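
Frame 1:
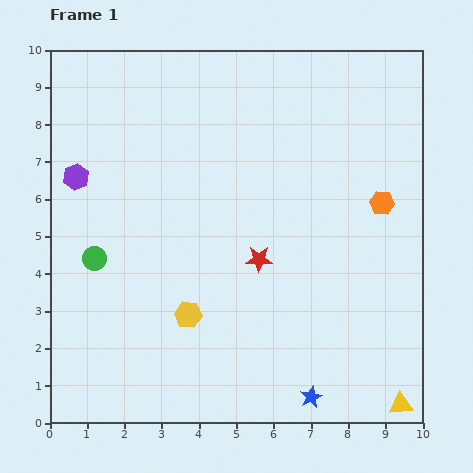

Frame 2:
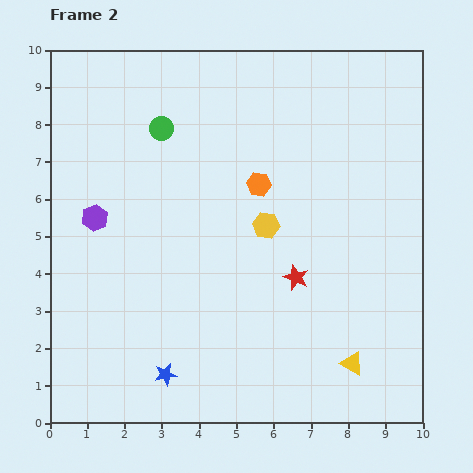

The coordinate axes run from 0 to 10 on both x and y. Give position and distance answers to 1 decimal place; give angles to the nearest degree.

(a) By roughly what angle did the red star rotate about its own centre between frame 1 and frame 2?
21° clockwise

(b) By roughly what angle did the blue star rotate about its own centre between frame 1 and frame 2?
16° clockwise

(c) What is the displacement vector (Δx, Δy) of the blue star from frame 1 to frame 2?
(-3.9, 0.6)

The blue star was at (7.0, 0.7) in frame 1 and (3.1, 1.3) in frame 2.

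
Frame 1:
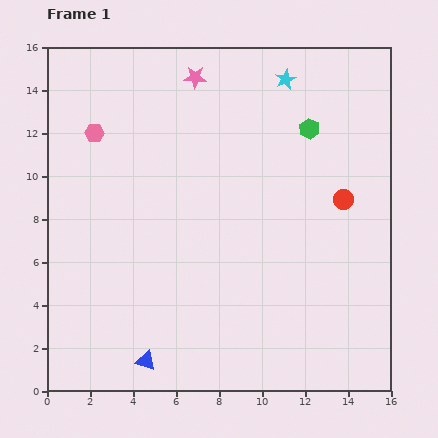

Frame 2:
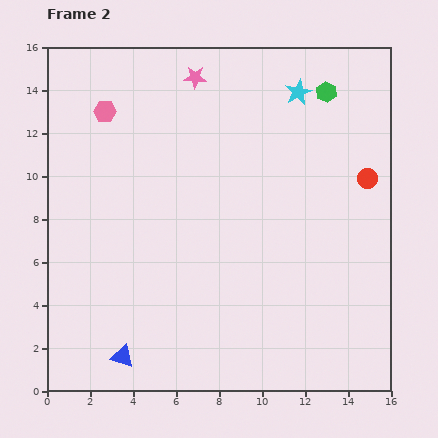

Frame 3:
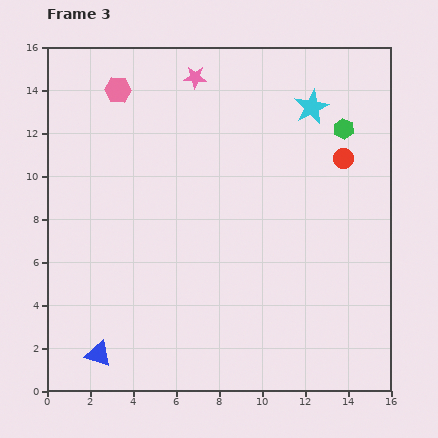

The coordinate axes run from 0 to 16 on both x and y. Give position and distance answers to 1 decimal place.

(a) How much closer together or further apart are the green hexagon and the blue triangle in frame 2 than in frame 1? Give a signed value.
+2.3

Distance in frame 1: 13.2. Distance in frame 2: 15.5.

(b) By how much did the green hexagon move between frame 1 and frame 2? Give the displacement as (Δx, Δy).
(0.8, 1.7)

The green hexagon was at (12.2, 12.2) in frame 1 and (13.0, 13.9) in frame 2.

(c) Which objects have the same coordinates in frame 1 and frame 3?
the pink star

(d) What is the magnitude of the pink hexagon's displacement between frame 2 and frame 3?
1.2

The pink hexagon moved from (2.7, 13.0) to (3.3, 14.0), a distance of √(0.6² + 1.0²) ≈ 1.2.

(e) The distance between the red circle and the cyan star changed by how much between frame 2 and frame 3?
-2.3

Distance in frame 2: 5.1. Distance in frame 3: 2.8.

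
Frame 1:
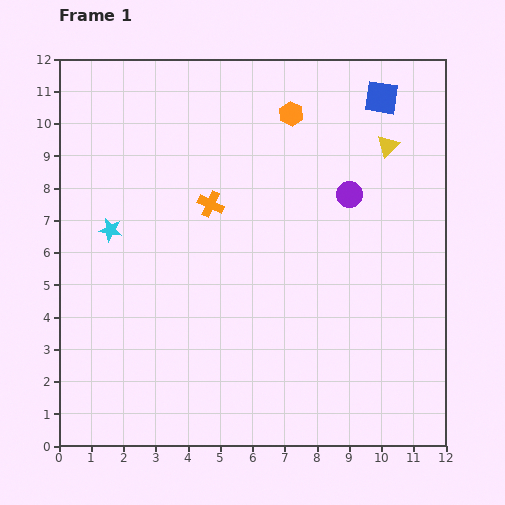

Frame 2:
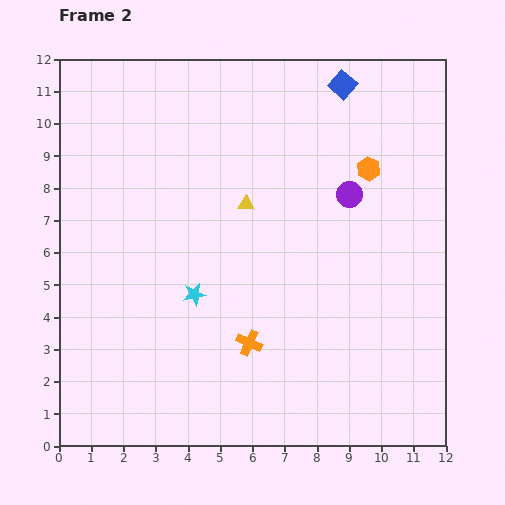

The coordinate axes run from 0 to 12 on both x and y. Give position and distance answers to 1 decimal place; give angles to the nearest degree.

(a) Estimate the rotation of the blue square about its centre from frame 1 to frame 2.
31° clockwise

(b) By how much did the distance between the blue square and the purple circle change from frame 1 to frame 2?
+0.2

Distance in frame 1: 3.2. Distance in frame 2: 3.4.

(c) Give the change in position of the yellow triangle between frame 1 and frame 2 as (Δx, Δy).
(-4.4, -1.8)

The yellow triangle was at (10.2, 9.3) in frame 1 and (5.8, 7.5) in frame 2.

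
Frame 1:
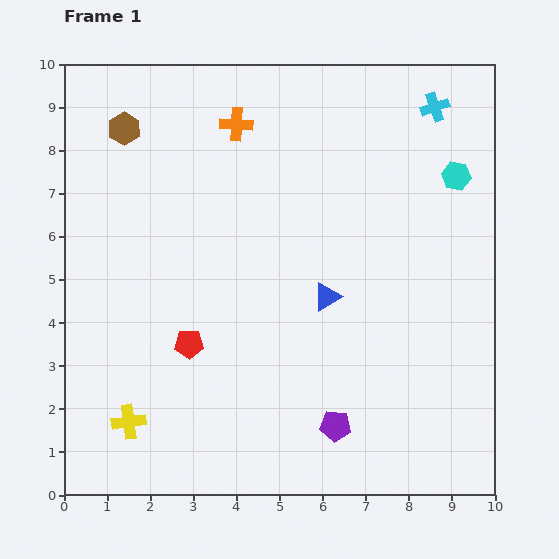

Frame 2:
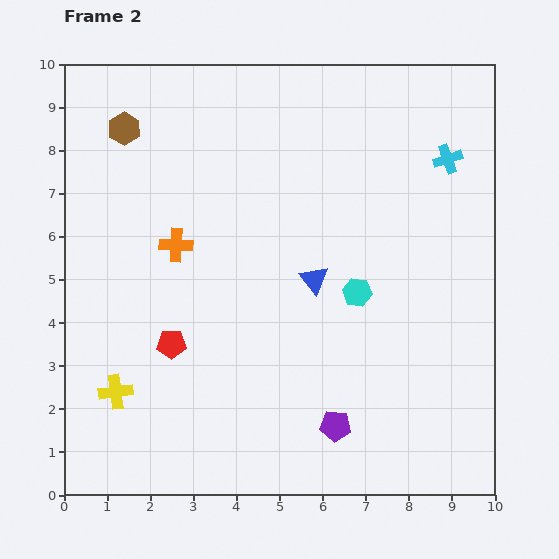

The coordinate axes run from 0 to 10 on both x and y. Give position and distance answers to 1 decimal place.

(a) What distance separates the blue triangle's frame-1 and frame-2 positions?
0.5

The blue triangle moved from (6.1, 4.6) to (5.8, 5.0), a distance of √(0.3² + 0.4²) ≈ 0.5.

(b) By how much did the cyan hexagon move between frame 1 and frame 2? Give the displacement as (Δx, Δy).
(-2.3, -2.7)

The cyan hexagon was at (9.1, 7.4) in frame 1 and (6.8, 4.7) in frame 2.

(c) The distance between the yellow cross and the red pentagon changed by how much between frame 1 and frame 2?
-0.6

Distance in frame 1: 2.3. Distance in frame 2: 1.7.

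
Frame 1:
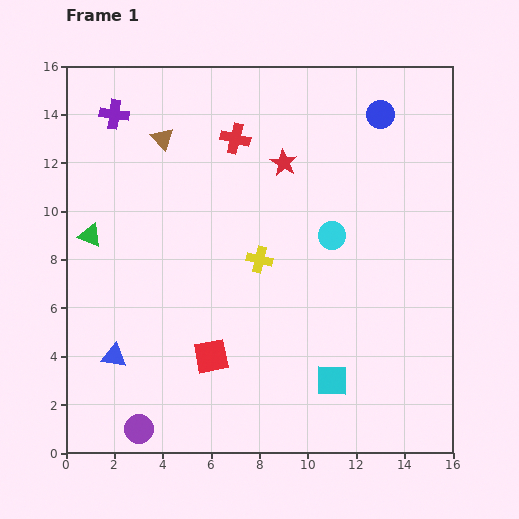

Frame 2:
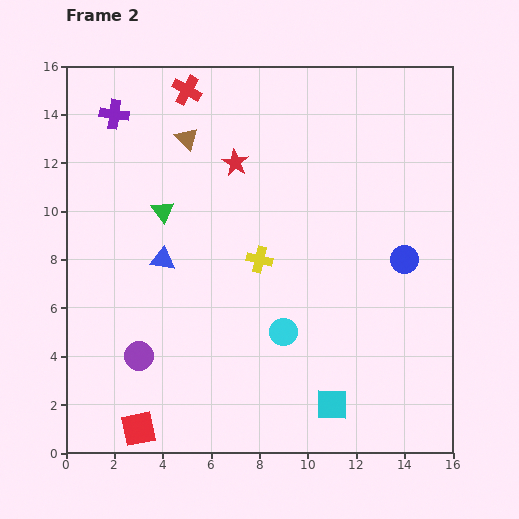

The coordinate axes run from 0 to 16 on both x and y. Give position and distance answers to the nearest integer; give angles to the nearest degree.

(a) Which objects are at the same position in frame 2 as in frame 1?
the purple cross, the yellow cross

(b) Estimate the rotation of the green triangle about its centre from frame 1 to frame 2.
31° clockwise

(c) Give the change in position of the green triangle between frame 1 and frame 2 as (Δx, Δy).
(3, 1)

The green triangle was at (1, 9) in frame 1 and (4, 10) in frame 2.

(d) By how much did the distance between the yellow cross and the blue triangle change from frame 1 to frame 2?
-3

Distance in frame 1: 7. Distance in frame 2: 4.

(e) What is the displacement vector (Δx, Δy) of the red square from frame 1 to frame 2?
(-3, -3)

The red square was at (6, 4) in frame 1 and (3, 1) in frame 2.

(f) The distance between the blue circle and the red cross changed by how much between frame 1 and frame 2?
+5

Distance in frame 1: 6. Distance in frame 2: 11.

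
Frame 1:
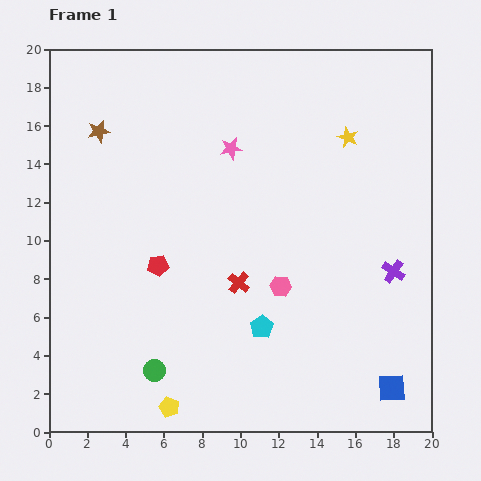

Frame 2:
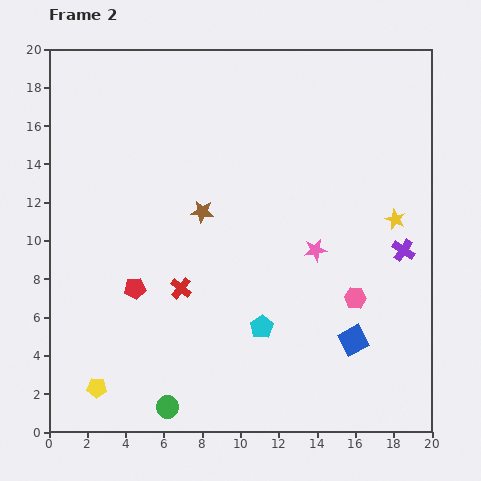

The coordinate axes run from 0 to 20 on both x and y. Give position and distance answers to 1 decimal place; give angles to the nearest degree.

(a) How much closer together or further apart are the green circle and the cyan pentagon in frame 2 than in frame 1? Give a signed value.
+0.4

Distance in frame 1: 6.1. Distance in frame 2: 6.5.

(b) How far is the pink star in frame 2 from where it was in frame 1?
6.9

The pink star moved from (9.5, 14.8) to (13.9, 9.5), a distance of √(4.4² + 5.3²) ≈ 6.9.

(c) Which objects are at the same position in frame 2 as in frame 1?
the cyan pentagon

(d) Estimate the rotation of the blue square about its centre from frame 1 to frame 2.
24° counter-clockwise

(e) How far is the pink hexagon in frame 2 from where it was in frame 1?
3.9

The pink hexagon moved from (12.1, 7.6) to (16.0, 7.0), a distance of √(3.9² + 0.6²) ≈ 3.9.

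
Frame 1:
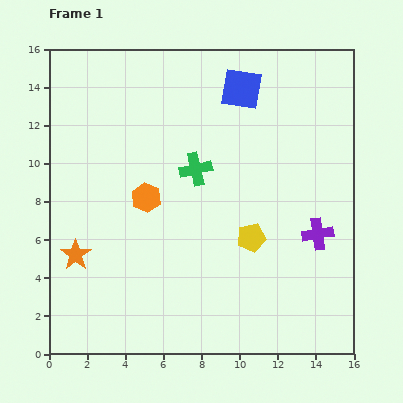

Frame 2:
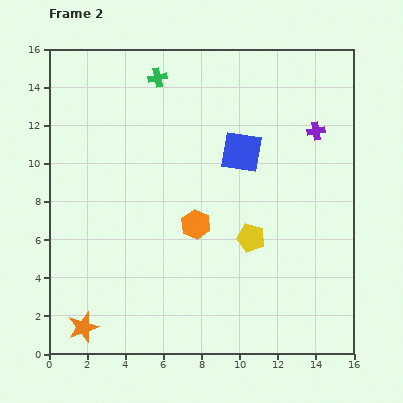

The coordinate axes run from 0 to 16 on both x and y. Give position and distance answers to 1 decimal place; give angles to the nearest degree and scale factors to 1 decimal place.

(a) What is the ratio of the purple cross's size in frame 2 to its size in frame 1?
0.6×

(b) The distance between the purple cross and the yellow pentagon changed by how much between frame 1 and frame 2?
+3.1

Distance in frame 1: 3.5. Distance in frame 2: 6.6.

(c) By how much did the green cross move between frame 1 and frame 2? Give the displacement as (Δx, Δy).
(-2.0, 4.8)

The green cross was at (7.7, 9.7) in frame 1 and (5.7, 14.5) in frame 2.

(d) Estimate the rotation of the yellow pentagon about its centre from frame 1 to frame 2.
28° clockwise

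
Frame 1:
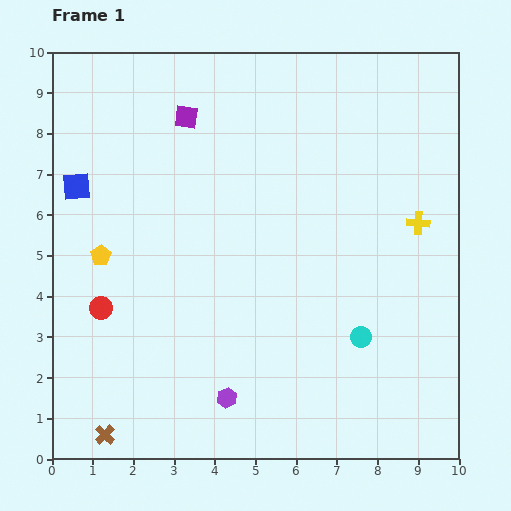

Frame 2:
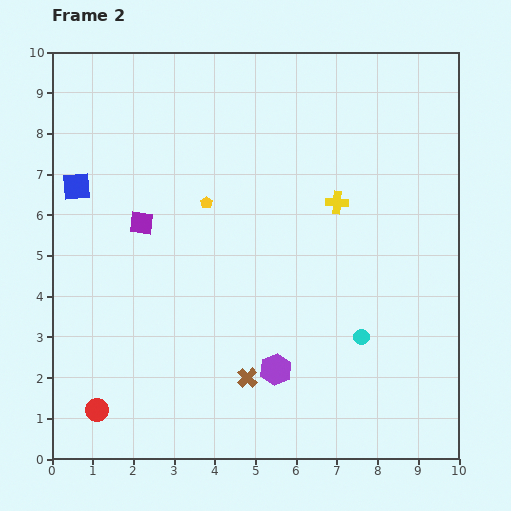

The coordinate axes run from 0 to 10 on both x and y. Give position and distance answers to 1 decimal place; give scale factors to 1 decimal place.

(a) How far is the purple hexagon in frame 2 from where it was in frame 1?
1.4

The purple hexagon moved from (4.3, 1.5) to (5.5, 2.2), a distance of √(1.2² + 0.7²) ≈ 1.4.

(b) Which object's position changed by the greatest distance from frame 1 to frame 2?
the brown cross

(moved 3.8; next 2.9)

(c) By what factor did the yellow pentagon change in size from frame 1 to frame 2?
0.6×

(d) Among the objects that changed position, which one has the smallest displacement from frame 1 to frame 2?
the purple hexagon

(moved 1.4)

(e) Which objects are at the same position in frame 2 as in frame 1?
the cyan circle, the blue square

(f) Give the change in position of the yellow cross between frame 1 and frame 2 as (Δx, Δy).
(-2.0, 0.5)

The yellow cross was at (9.0, 5.8) in frame 1 and (7.0, 6.3) in frame 2.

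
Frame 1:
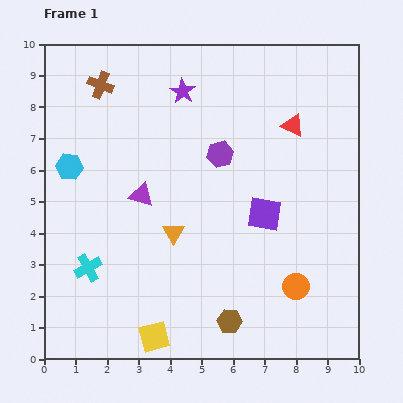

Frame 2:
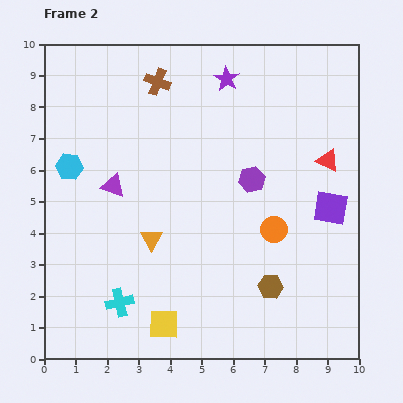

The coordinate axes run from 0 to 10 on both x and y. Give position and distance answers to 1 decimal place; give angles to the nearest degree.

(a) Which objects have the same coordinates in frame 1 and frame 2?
the cyan hexagon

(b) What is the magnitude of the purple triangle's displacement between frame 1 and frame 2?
0.9

The purple triangle moved from (3.1, 5.2) to (2.2, 5.5), a distance of √(0.9² + 0.3²) ≈ 0.9.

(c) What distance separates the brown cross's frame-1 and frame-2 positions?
1.8

The brown cross moved from (1.8, 8.7) to (3.6, 8.8), a distance of √(1.8² + 0.1²) ≈ 1.8.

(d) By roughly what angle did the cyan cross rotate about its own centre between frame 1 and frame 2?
15° clockwise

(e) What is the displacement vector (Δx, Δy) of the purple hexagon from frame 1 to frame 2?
(1.0, -0.8)

The purple hexagon was at (5.6, 6.5) in frame 1 and (6.6, 5.7) in frame 2.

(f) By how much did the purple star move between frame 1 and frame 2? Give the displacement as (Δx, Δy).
(1.4, 0.4)

The purple star was at (4.4, 8.5) in frame 1 and (5.8, 8.9) in frame 2.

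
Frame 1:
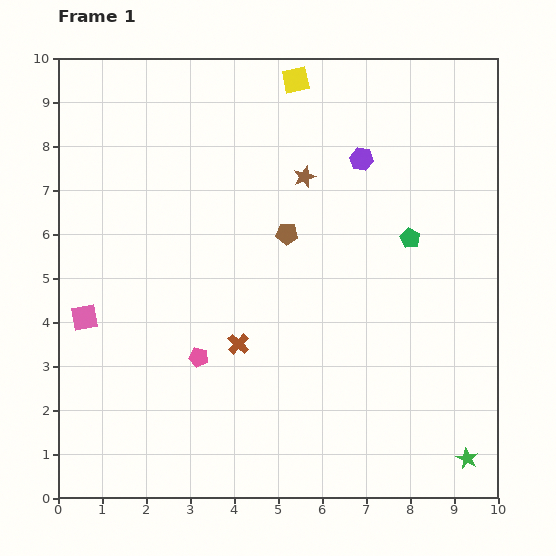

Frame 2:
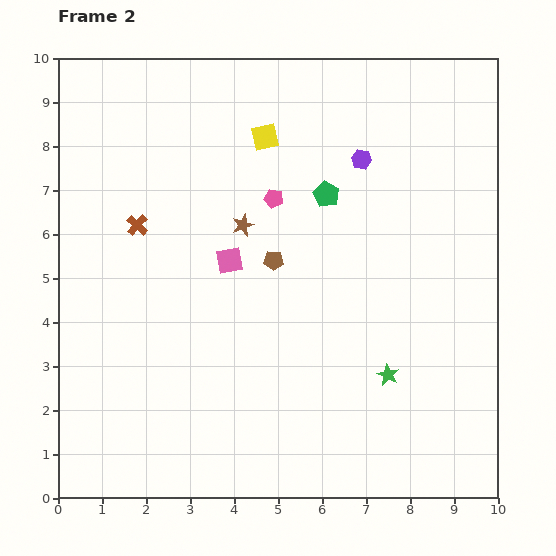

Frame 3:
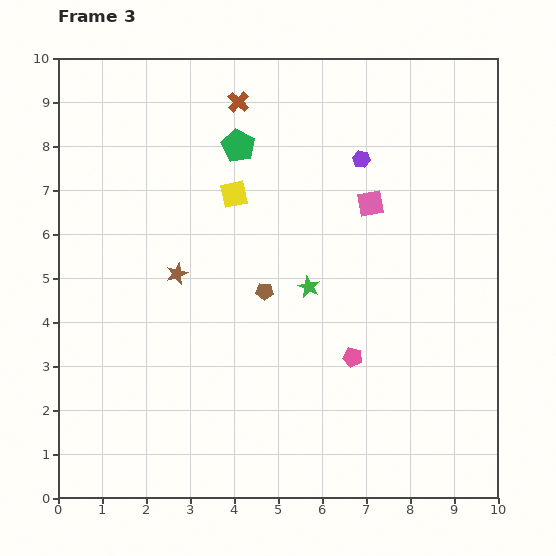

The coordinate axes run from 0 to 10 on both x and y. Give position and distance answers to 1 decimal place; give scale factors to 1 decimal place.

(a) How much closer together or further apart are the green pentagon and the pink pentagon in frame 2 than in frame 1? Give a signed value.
-4.3

Distance in frame 1: 5.5. Distance in frame 2: 1.2.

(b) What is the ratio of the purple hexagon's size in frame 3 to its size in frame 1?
0.7×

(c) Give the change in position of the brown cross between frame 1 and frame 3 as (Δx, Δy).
(0.0, 5.5)

The brown cross was at (4.1, 3.5) in frame 1 and (4.1, 9.0) in frame 3.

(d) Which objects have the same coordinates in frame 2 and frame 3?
the purple hexagon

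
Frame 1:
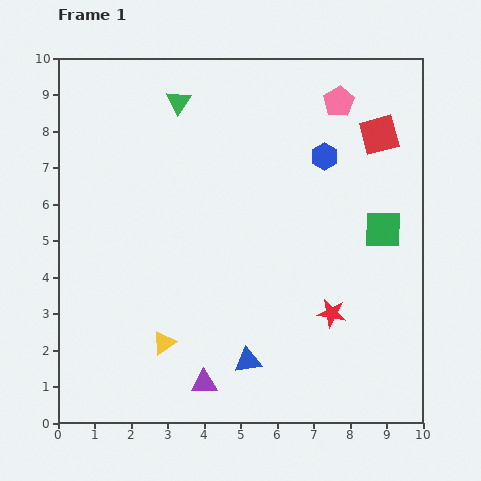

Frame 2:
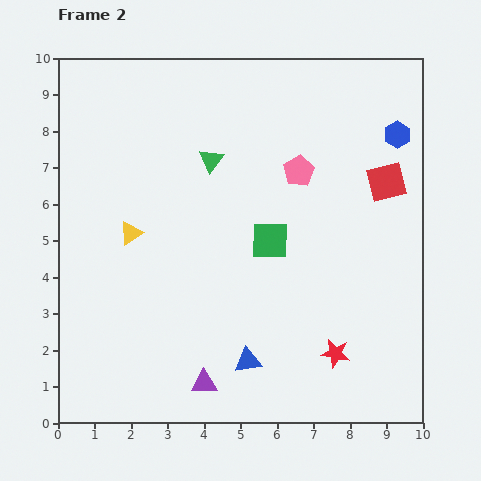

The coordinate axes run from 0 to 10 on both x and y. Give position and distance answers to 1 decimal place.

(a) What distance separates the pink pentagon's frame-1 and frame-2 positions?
2.2

The pink pentagon moved from (7.7, 8.8) to (6.6, 6.9), a distance of √(1.1² + 1.9²) ≈ 2.2.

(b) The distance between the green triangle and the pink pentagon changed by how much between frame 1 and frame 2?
-2.0

Distance in frame 1: 4.4. Distance in frame 2: 2.4.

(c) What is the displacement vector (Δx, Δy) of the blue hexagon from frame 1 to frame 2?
(2.0, 0.6)

The blue hexagon was at (7.3, 7.3) in frame 1 and (9.3, 7.9) in frame 2.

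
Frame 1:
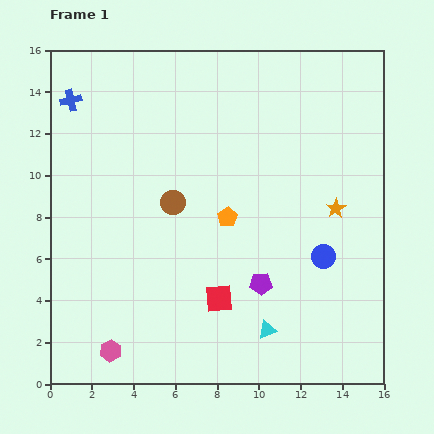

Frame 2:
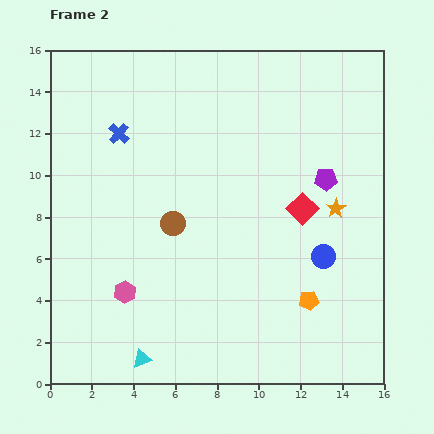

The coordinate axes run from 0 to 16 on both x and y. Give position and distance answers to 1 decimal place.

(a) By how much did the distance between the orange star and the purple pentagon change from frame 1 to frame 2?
-3.6

Distance in frame 1: 5.1. Distance in frame 2: 1.5.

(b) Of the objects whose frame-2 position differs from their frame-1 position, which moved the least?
the brown circle

(moved 1.0)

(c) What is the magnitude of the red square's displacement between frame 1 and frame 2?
5.9

The red square moved from (8.1, 4.1) to (12.1, 8.4), a distance of √(4.0² + 4.3²) ≈ 5.9.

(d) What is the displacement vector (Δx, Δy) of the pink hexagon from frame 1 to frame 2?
(0.7, 2.8)

The pink hexagon was at (2.9, 1.6) in frame 1 and (3.6, 4.4) in frame 2.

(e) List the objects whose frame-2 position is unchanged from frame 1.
the orange star, the blue circle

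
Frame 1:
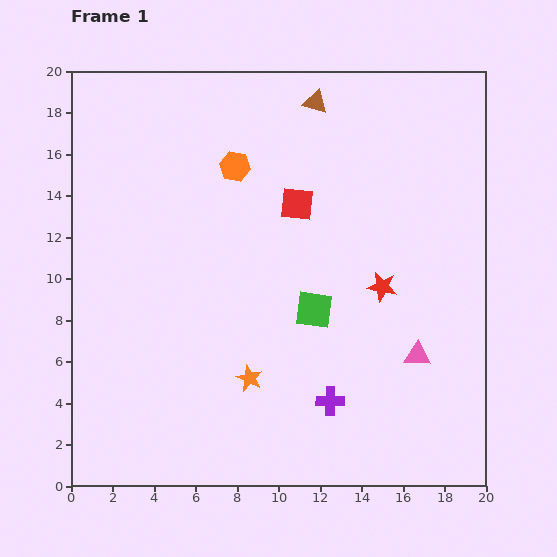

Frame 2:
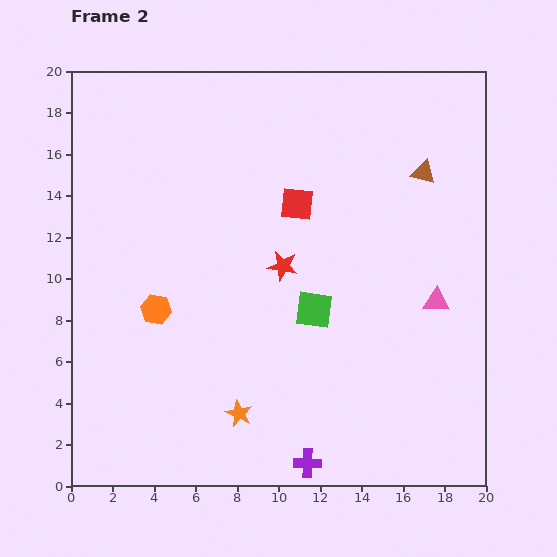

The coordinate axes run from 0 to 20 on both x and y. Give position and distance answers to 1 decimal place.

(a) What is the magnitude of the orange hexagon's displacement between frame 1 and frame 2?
7.9

The orange hexagon moved from (7.9, 15.4) to (4.1, 8.5), a distance of √(3.8² + 6.9²) ≈ 7.9.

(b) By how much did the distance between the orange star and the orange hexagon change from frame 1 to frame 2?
-3.8

Distance in frame 1: 10.2. Distance in frame 2: 6.4.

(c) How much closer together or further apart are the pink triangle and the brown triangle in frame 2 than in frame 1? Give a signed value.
-6.9

Distance in frame 1: 13.1. Distance in frame 2: 6.2.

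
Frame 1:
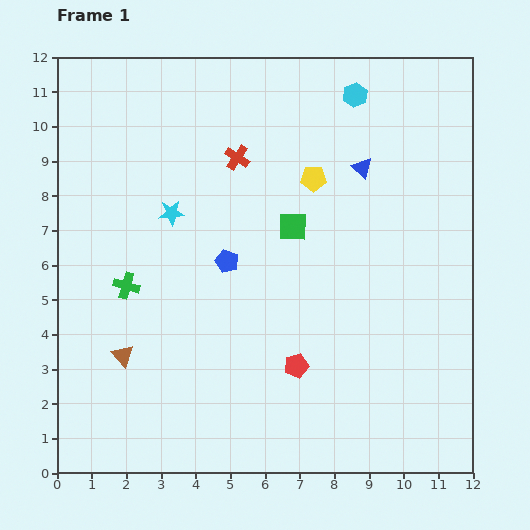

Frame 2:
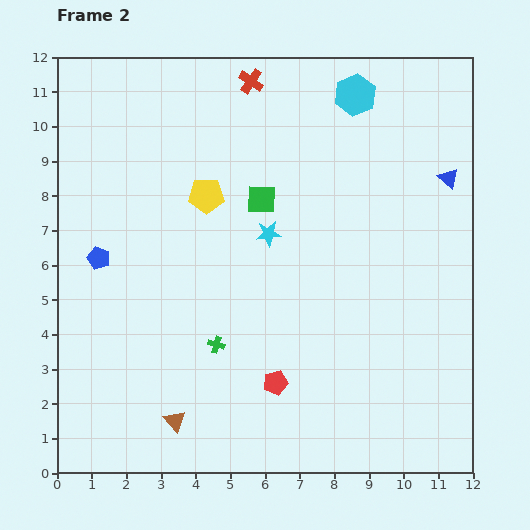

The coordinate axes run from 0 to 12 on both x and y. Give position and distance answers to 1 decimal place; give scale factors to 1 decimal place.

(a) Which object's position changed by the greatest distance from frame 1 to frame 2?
the blue pentagon

(moved 3.7; next 3.1)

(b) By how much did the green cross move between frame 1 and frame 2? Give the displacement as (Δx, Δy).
(2.6, -1.7)

The green cross was at (2.0, 5.4) in frame 1 and (4.6, 3.7) in frame 2.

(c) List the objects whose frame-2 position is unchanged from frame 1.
the cyan hexagon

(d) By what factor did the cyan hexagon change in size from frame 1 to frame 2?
1.7×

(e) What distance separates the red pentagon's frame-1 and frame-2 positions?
0.8

The red pentagon moved from (6.9, 3.1) to (6.3, 2.6), a distance of √(0.6² + 0.5²) ≈ 0.8.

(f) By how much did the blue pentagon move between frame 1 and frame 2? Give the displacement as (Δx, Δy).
(-3.7, 0.1)

The blue pentagon was at (4.9, 6.1) in frame 1 and (1.2, 6.2) in frame 2.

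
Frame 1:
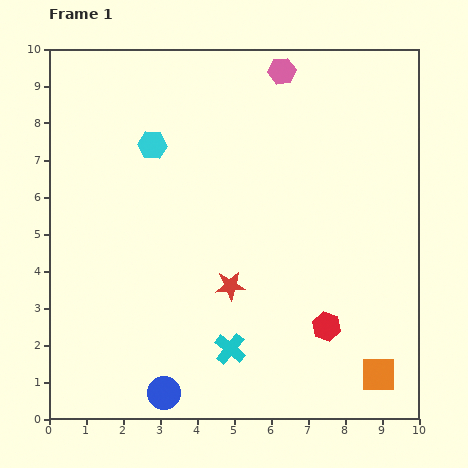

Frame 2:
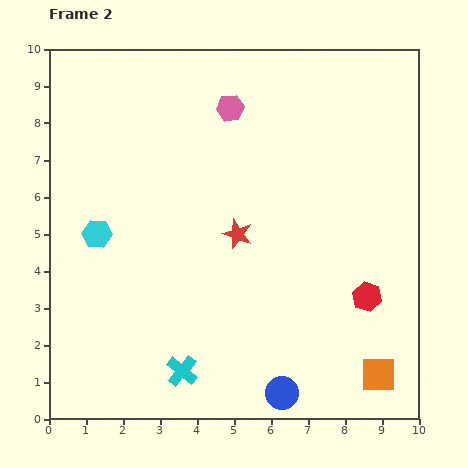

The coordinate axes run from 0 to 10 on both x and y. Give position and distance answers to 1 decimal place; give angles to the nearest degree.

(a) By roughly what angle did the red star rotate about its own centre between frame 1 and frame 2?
24° clockwise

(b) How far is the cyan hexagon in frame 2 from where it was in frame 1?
2.8

The cyan hexagon moved from (2.8, 7.4) to (1.3, 5.0), a distance of √(1.5² + 2.4²) ≈ 2.8.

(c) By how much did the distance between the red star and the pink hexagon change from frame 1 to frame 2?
-2.6

Distance in frame 1: 6.0. Distance in frame 2: 3.4.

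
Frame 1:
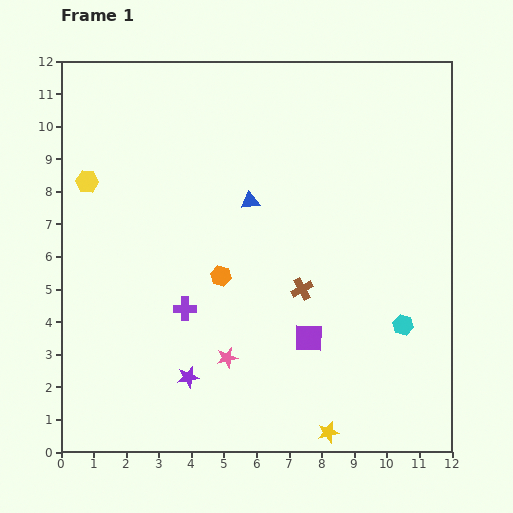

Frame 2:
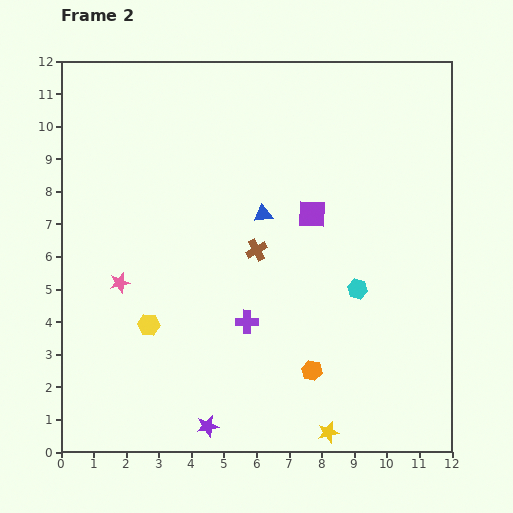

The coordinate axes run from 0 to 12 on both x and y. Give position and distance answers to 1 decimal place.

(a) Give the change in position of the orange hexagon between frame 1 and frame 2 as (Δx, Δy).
(2.8, -2.9)

The orange hexagon was at (4.9, 5.4) in frame 1 and (7.7, 2.5) in frame 2.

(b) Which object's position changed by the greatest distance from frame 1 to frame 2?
the yellow hexagon

(moved 4.8; next 4.0)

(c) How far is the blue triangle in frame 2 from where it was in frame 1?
0.6

The blue triangle moved from (5.8, 7.7) to (6.2, 7.3), a distance of √(0.4² + 0.4²) ≈ 0.6.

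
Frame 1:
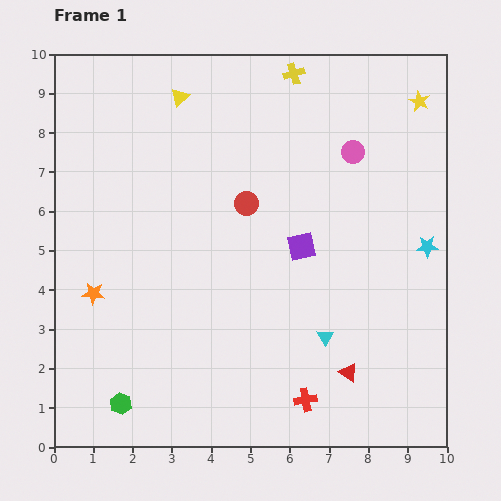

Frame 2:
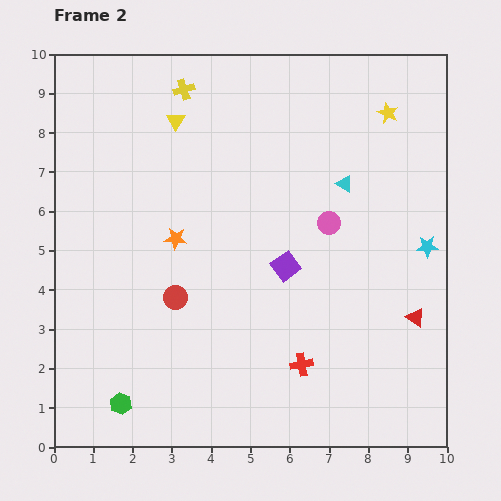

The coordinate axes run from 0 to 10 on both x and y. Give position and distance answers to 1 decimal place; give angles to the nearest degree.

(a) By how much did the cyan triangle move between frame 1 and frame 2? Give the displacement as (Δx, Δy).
(0.5, 3.9)

The cyan triangle was at (6.9, 2.8) in frame 1 and (7.4, 6.7) in frame 2.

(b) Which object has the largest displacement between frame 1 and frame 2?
the cyan triangle

(moved 3.9; next 3.0)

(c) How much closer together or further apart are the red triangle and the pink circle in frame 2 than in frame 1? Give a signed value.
-2.3

Distance in frame 1: 5.6. Distance in frame 2: 3.3.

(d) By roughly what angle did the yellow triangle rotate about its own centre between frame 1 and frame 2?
18° counter-clockwise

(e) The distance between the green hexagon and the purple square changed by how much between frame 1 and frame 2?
-0.6

Distance in frame 1: 6.1. Distance in frame 2: 5.5.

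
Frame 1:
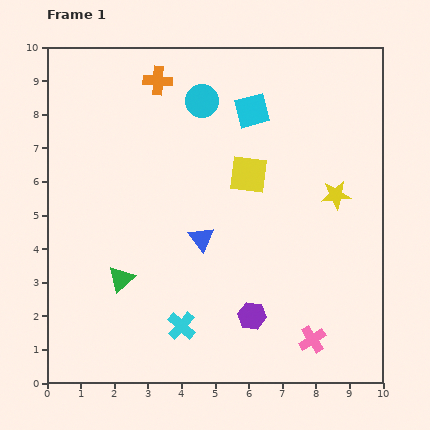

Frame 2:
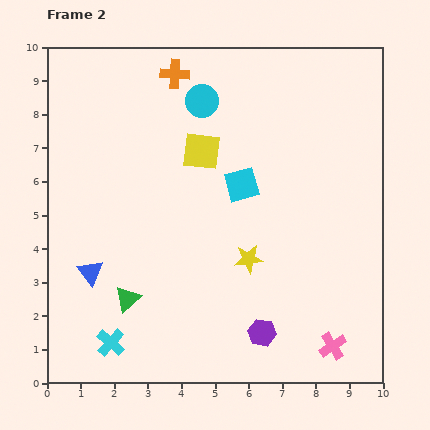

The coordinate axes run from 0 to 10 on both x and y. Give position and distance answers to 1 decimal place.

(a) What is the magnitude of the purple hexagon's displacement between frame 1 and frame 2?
0.6

The purple hexagon moved from (6.1, 2.0) to (6.4, 1.5), a distance of √(0.3² + 0.5²) ≈ 0.6.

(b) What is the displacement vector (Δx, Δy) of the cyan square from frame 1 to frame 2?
(-0.3, -2.2)

The cyan square was at (6.1, 8.1) in frame 1 and (5.8, 5.9) in frame 2.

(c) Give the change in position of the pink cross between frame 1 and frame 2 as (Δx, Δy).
(0.6, -0.2)

The pink cross was at (7.9, 1.3) in frame 1 and (8.5, 1.1) in frame 2.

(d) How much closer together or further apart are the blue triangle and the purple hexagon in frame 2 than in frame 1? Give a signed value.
+2.7

Distance in frame 1: 2.7. Distance in frame 2: 5.4.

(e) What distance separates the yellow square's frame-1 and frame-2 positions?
1.6

The yellow square moved from (6.0, 6.2) to (4.6, 6.9), a distance of √(1.4² + 0.7²) ≈ 1.6.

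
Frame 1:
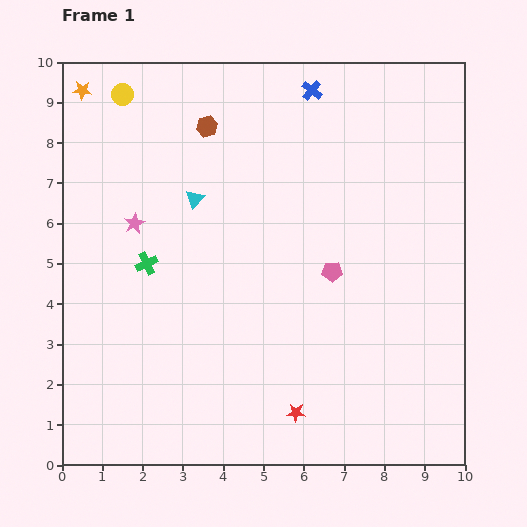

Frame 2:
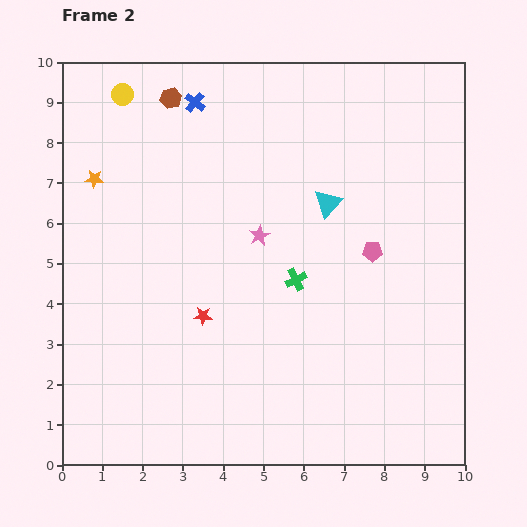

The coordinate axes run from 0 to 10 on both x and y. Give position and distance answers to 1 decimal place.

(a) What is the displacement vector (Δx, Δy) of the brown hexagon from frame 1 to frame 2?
(-0.9, 0.7)

The brown hexagon was at (3.6, 8.4) in frame 1 and (2.7, 9.1) in frame 2.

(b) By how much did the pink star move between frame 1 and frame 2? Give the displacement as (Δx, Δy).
(3.1, -0.3)

The pink star was at (1.8, 6.0) in frame 1 and (4.9, 5.7) in frame 2.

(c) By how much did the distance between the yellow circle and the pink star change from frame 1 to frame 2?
+1.7

Distance in frame 1: 3.2. Distance in frame 2: 4.9.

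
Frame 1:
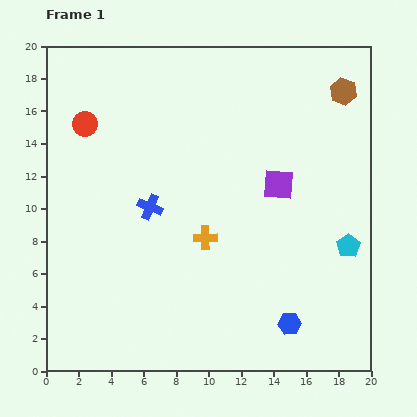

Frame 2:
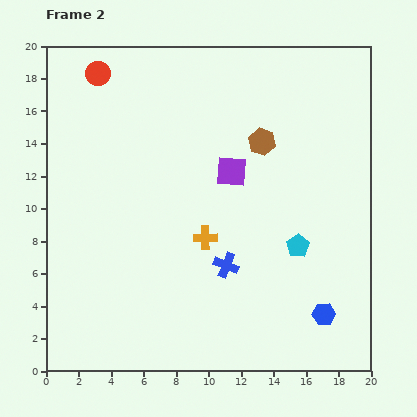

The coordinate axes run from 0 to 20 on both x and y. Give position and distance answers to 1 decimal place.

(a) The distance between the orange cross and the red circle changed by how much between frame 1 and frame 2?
+1.9

Distance in frame 1: 10.2. Distance in frame 2: 12.1.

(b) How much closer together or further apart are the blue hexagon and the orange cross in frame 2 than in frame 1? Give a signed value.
+1.3

Distance in frame 1: 7.4. Distance in frame 2: 8.7.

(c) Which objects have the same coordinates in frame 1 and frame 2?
the orange cross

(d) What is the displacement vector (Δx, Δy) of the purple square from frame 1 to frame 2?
(-2.9, 0.8)

The purple square was at (14.3, 11.5) in frame 1 and (11.4, 12.3) in frame 2.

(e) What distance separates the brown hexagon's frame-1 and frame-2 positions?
5.9

The brown hexagon moved from (18.3, 17.2) to (13.3, 14.1), a distance of √(5.0² + 3.1²) ≈ 5.9.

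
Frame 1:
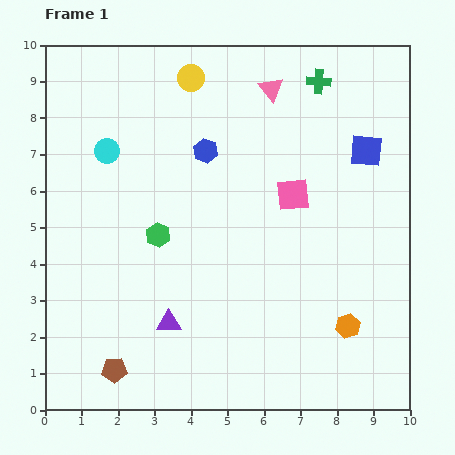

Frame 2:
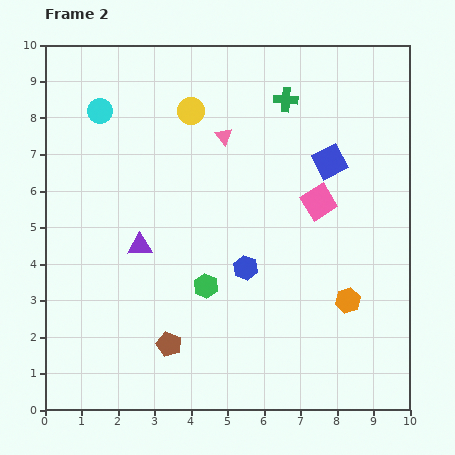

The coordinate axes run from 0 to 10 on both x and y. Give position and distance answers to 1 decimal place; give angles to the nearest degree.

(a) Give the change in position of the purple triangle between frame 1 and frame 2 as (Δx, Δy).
(-0.8, 2.1)

The purple triangle was at (3.4, 2.4) in frame 1 and (2.6, 4.5) in frame 2.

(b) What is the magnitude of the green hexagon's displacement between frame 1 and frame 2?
1.9

The green hexagon moved from (3.1, 4.8) to (4.4, 3.4), a distance of √(1.3² + 1.4²) ≈ 1.9.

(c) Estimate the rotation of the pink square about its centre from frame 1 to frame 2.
26° counter-clockwise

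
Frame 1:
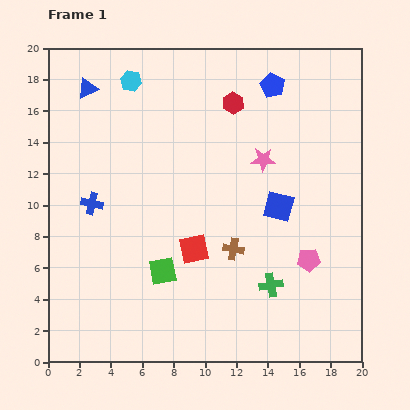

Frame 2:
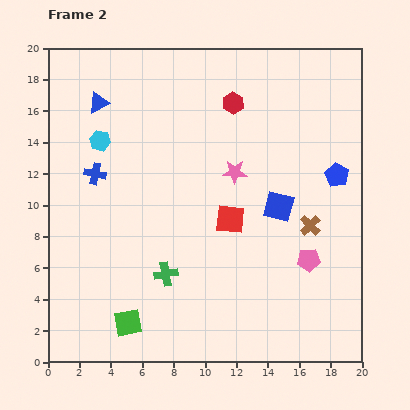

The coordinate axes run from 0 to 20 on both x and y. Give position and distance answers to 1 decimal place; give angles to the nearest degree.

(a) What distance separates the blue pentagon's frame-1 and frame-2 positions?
7.0

The blue pentagon moved from (14.3, 17.6) to (18.4, 11.9), a distance of √(4.1² + 5.7²) ≈ 7.0.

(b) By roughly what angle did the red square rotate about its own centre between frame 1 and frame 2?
17° clockwise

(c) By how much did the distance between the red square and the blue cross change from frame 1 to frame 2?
+2.0

Distance in frame 1: 7.1. Distance in frame 2: 9.1.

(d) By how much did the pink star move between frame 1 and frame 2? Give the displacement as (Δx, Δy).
(-1.8, -0.8)

The pink star was at (13.7, 12.9) in frame 1 and (11.9, 12.1) in frame 2.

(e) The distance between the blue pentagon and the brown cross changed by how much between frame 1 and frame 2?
-7.1

Distance in frame 1: 10.7. Distance in frame 2: 3.6.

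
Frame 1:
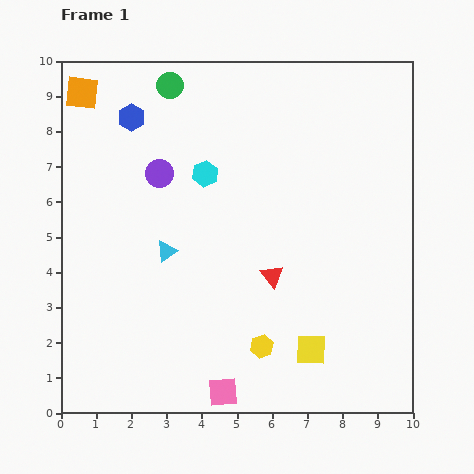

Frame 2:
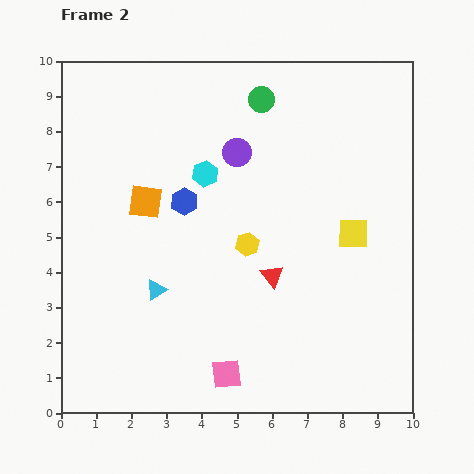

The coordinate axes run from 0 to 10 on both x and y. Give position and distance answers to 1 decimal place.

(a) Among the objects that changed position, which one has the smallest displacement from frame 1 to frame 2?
the pink square

(moved 0.5)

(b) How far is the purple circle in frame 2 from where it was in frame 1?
2.3

The purple circle moved from (2.8, 6.8) to (5.0, 7.4), a distance of √(2.2² + 0.6²) ≈ 2.3.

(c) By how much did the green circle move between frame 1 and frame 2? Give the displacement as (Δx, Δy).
(2.6, -0.4)

The green circle was at (3.1, 9.3) in frame 1 and (5.7, 8.9) in frame 2.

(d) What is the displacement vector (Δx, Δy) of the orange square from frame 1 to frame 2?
(1.8, -3.1)

The orange square was at (0.6, 9.1) in frame 1 and (2.4, 6.0) in frame 2.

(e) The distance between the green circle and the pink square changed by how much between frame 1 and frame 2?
-0.9

Distance in frame 1: 8.8. Distance in frame 2: 7.9.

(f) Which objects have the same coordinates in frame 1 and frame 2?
the cyan hexagon, the red triangle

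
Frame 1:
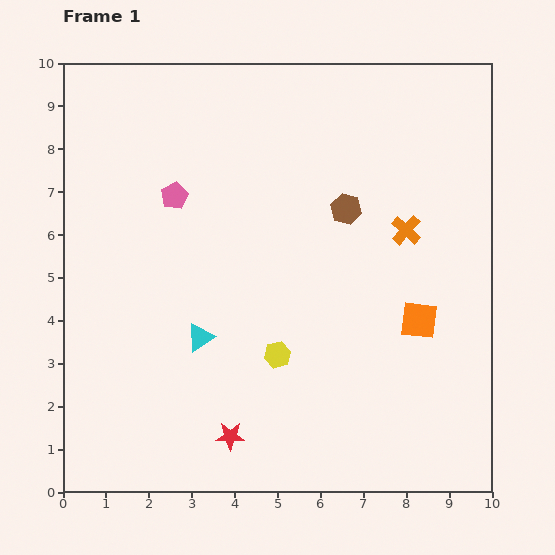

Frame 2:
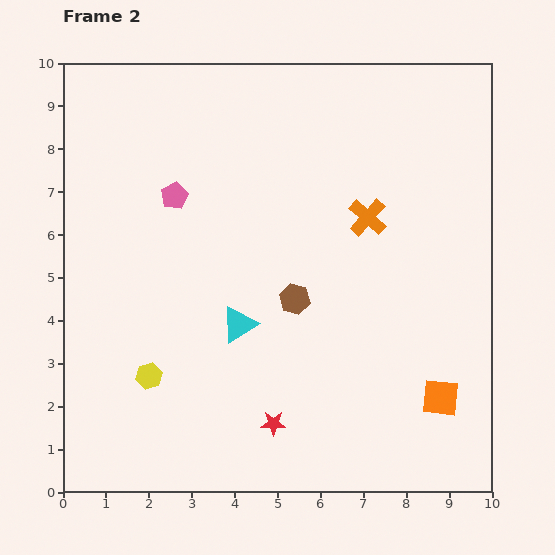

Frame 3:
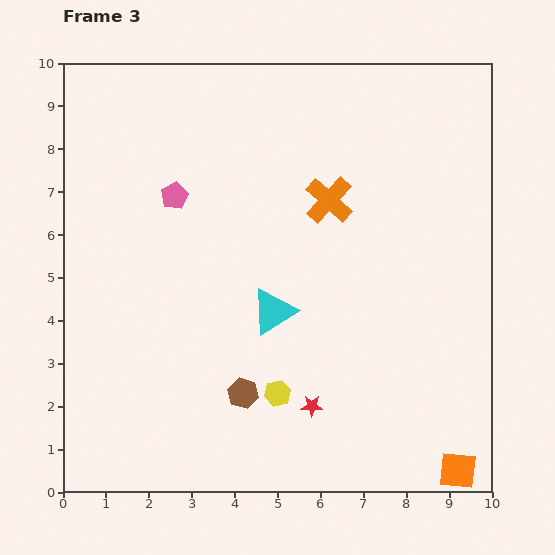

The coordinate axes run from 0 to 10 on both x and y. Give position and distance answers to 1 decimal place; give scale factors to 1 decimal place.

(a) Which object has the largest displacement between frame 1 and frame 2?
the yellow hexagon

(moved 3.0; next 2.4)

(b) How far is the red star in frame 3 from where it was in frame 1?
2.0

The red star moved from (3.9, 1.3) to (5.8, 2.0), a distance of √(1.9² + 0.7²) ≈ 2.0.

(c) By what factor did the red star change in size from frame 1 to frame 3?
0.8×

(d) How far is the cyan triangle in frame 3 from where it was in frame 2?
0.9

The cyan triangle moved from (4.1, 3.9) to (4.9, 4.2), a distance of √(0.8² + 0.3²) ≈ 0.9.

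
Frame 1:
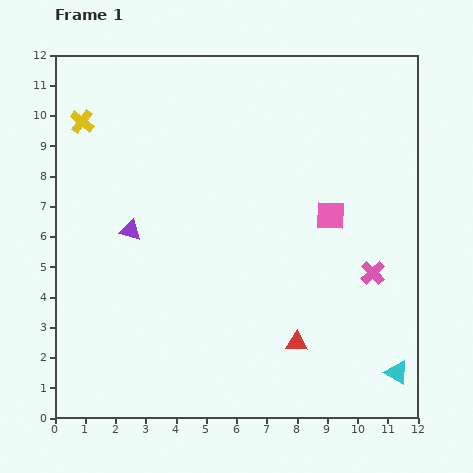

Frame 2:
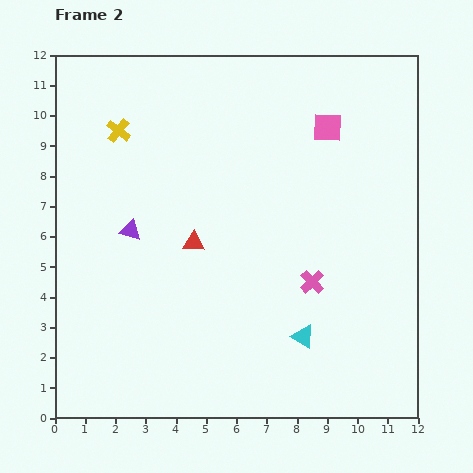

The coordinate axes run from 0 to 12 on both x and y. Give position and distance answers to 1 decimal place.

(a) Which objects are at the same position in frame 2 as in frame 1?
the purple triangle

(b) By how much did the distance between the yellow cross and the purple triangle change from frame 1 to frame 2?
-0.6

Distance in frame 1: 3.9. Distance in frame 2: 3.3.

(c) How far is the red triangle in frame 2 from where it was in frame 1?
4.7

The red triangle moved from (8.0, 2.5) to (4.6, 5.8), a distance of √(3.4² + 3.3²) ≈ 4.7.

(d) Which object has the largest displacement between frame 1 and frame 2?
the red triangle

(moved 4.7; next 3.3)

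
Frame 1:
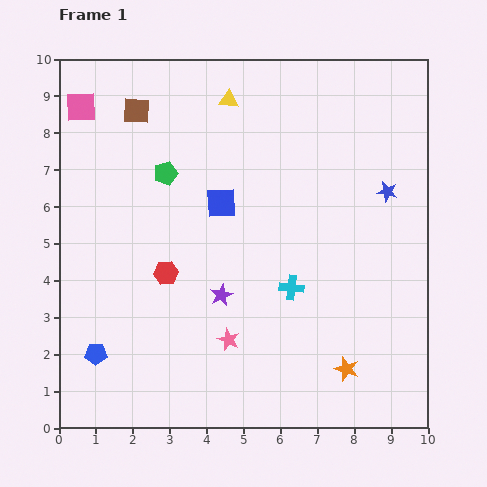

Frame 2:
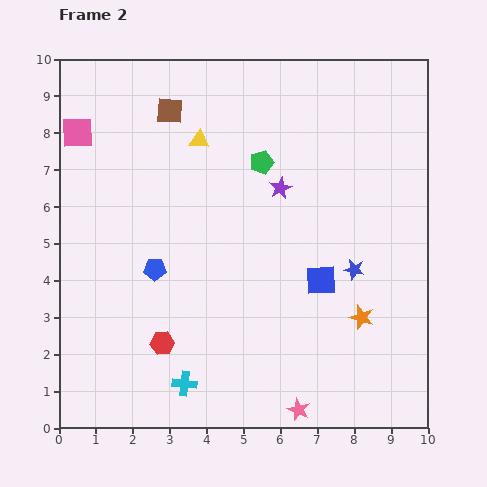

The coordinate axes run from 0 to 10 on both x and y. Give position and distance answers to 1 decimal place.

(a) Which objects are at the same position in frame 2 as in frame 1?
none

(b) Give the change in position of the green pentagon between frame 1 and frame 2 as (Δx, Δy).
(2.6, 0.3)

The green pentagon was at (2.9, 6.9) in frame 1 and (5.5, 7.2) in frame 2.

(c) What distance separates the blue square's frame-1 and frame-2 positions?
3.4

The blue square moved from (4.4, 6.1) to (7.1, 4.0), a distance of √(2.7² + 2.1²) ≈ 3.4.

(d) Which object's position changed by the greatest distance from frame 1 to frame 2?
the cyan cross

(moved 3.9; next 3.4)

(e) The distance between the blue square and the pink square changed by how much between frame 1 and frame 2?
+3.1

Distance in frame 1: 4.6. Distance in frame 2: 7.7.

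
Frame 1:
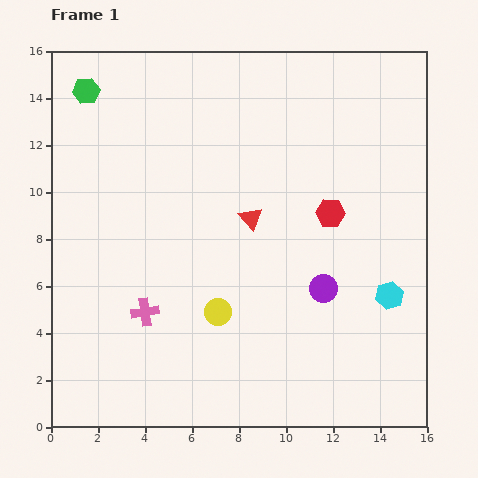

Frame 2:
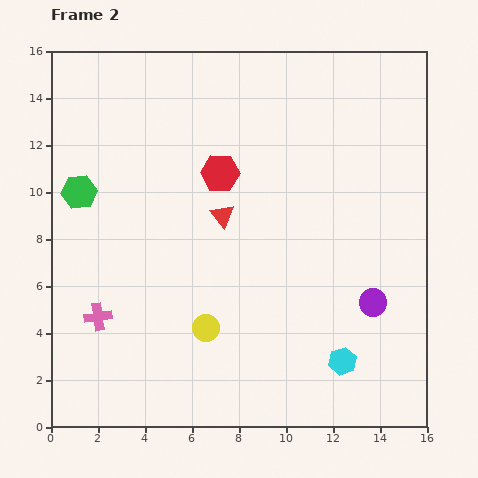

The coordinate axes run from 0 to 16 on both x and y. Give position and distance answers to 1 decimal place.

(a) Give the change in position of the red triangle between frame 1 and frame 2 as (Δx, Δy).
(-1.2, 0.1)

The red triangle was at (8.5, 8.9) in frame 1 and (7.3, 9.0) in frame 2.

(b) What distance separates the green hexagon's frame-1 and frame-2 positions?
4.3

The green hexagon moved from (1.5, 14.3) to (1.2, 10.0), a distance of √(0.3² + 4.3²) ≈ 4.3.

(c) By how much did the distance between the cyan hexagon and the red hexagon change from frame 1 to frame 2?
+5.2

Distance in frame 1: 4.3. Distance in frame 2: 9.5.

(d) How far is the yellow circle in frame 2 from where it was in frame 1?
0.9

The yellow circle moved from (7.1, 4.9) to (6.6, 4.2), a distance of √(0.5² + 0.7²) ≈ 0.9.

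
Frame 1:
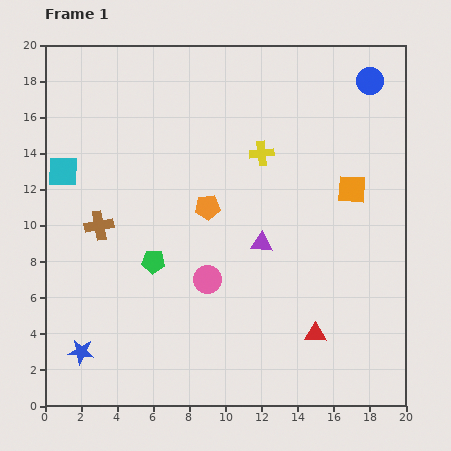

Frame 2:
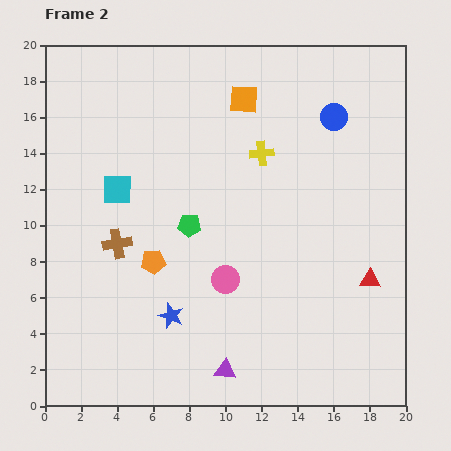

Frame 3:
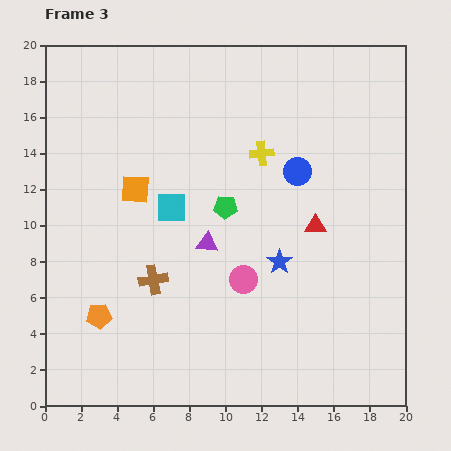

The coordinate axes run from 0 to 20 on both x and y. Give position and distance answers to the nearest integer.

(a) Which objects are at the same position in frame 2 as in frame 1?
the yellow cross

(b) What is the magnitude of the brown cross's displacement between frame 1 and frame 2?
1

The brown cross moved from (3, 10) to (4, 9), a distance of √(1² + 1²) ≈ 1.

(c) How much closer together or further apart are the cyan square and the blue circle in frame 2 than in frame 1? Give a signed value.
-5

Distance in frame 1: 18. Distance in frame 2: 13.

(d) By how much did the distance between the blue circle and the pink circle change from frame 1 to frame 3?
-7

Distance in frame 1: 14. Distance in frame 3: 7.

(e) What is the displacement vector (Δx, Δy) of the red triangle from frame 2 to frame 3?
(-3, 3)

The red triangle was at (18, 7) in frame 2 and (15, 10) in frame 3.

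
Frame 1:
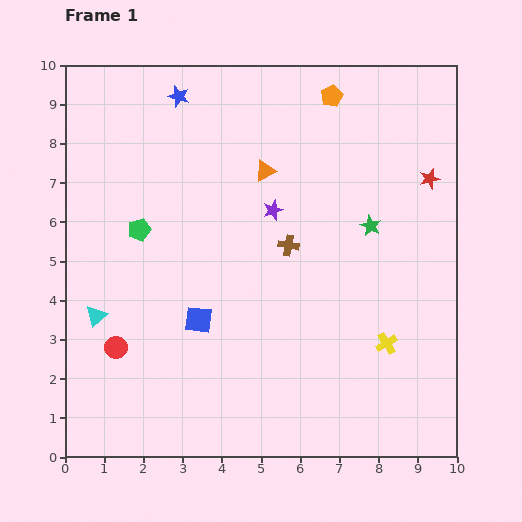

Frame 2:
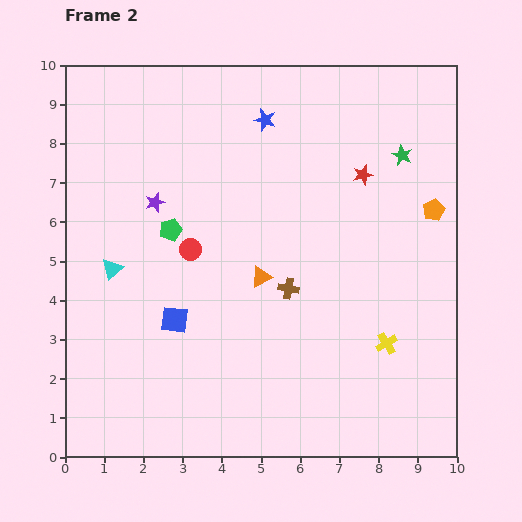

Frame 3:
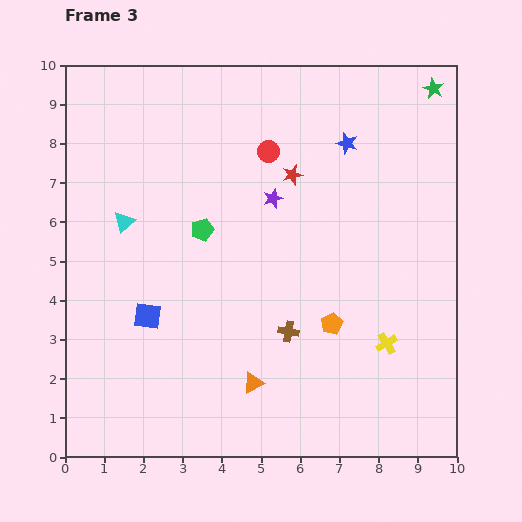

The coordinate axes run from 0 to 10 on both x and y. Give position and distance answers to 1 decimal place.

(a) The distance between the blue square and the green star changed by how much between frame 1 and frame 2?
+2.2

Distance in frame 1: 5.0. Distance in frame 2: 7.2.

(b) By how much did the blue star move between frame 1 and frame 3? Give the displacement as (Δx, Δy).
(4.3, -1.2)

The blue star was at (2.9, 9.2) in frame 1 and (7.2, 8.0) in frame 3.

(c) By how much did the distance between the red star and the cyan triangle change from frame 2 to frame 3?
-2.3

Distance in frame 2: 6.8. Distance in frame 3: 4.5.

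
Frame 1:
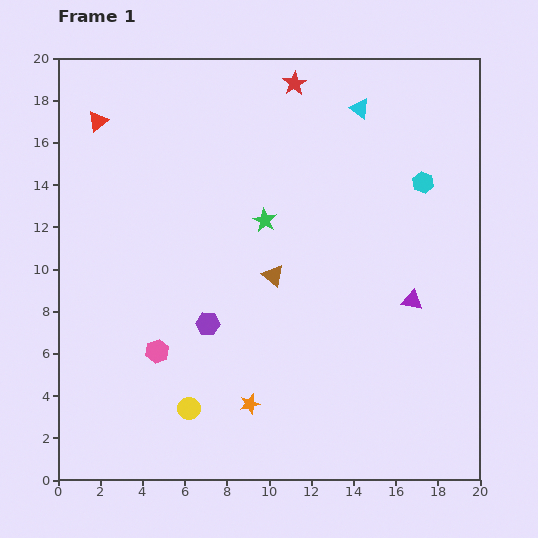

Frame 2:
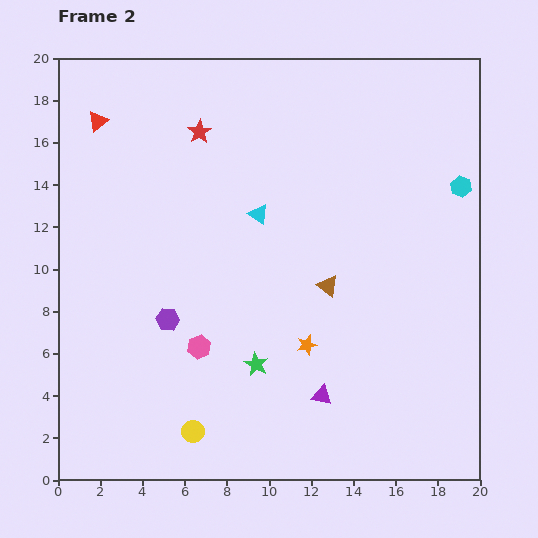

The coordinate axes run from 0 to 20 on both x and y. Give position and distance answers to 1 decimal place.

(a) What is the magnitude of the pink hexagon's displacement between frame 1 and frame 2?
2.0

The pink hexagon moved from (4.7, 6.1) to (6.7, 6.3), a distance of √(2.0² + 0.2²) ≈ 2.0.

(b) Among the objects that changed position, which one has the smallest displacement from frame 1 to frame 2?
the yellow circle

(moved 1.1)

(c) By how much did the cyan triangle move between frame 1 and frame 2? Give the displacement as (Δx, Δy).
(-4.8, -5.0)

The cyan triangle was at (14.3, 17.6) in frame 1 and (9.5, 12.6) in frame 2.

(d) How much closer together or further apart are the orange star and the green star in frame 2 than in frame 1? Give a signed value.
-6.1

Distance in frame 1: 8.7. Distance in frame 2: 2.6.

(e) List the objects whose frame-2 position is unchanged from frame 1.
the red triangle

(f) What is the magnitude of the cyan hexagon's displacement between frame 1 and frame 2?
1.8

The cyan hexagon moved from (17.3, 14.1) to (19.1, 13.9), a distance of √(1.8² + 0.2²) ≈ 1.8.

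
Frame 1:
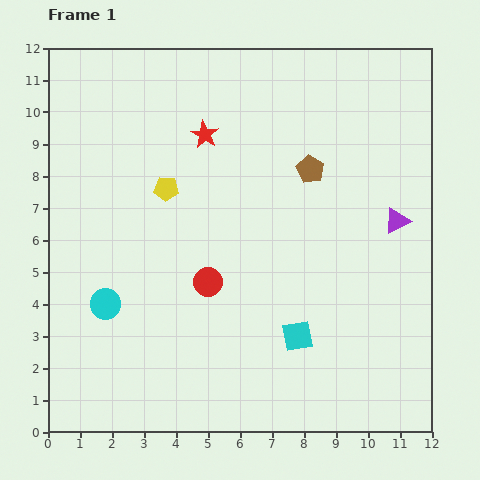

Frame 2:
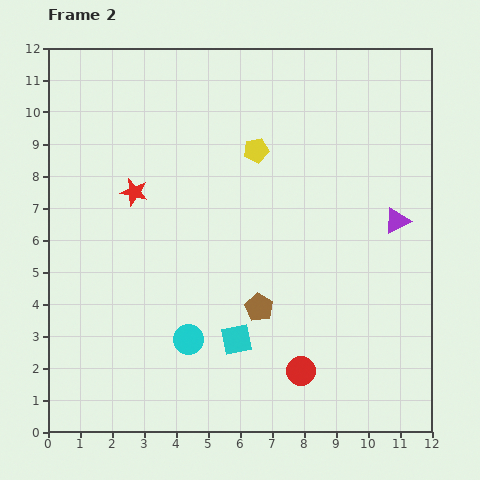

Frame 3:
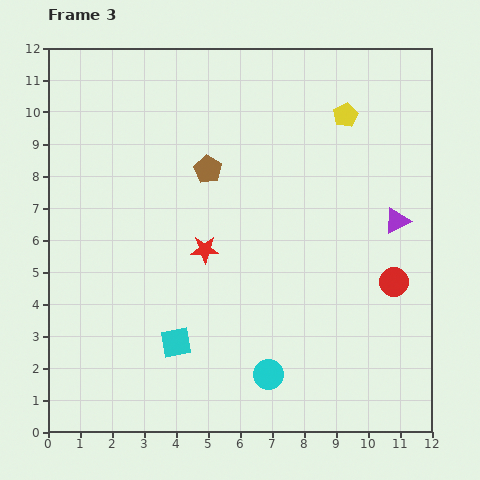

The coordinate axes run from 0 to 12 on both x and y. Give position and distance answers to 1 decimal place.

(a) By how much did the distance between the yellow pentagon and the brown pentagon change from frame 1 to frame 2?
+0.4

Distance in frame 1: 4.5. Distance in frame 2: 4.9.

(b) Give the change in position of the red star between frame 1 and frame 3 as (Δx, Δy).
(0.0, -3.6)

The red star was at (4.9, 9.3) in frame 1 and (4.9, 5.7) in frame 3.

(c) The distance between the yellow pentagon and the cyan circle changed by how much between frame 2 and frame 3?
+2.1

Distance in frame 2: 6.3. Distance in frame 3: 8.4.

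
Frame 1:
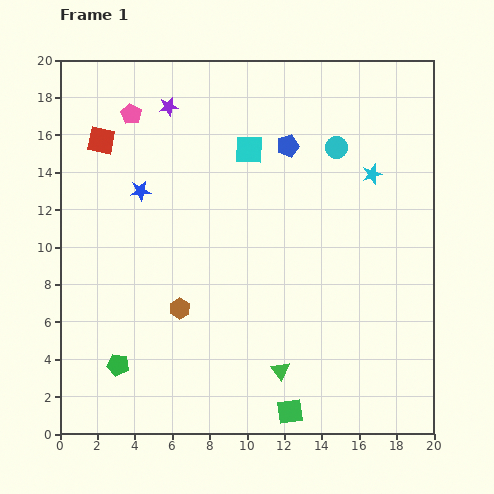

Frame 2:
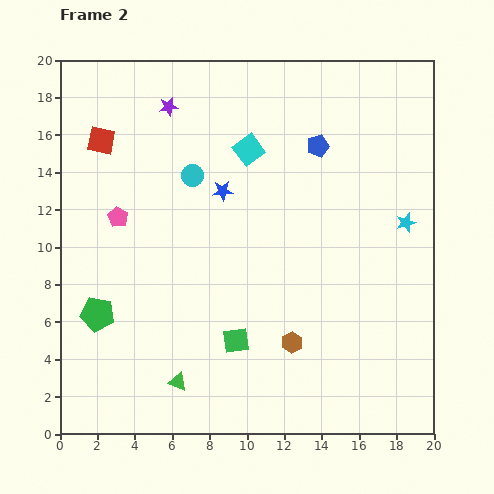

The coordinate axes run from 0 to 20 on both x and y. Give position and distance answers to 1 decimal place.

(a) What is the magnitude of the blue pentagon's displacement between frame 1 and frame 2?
1.6

The blue pentagon moved from (12.2, 15.4) to (13.8, 15.4), a distance of √(1.6² + 0.0²) ≈ 1.6.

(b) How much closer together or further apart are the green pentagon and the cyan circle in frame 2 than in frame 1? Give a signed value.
-7.5

Distance in frame 1: 16.5. Distance in frame 2: 9.0.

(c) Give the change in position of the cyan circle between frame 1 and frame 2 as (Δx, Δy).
(-7.7, -1.5)

The cyan circle was at (14.8, 15.3) in frame 1 and (7.1, 13.8) in frame 2.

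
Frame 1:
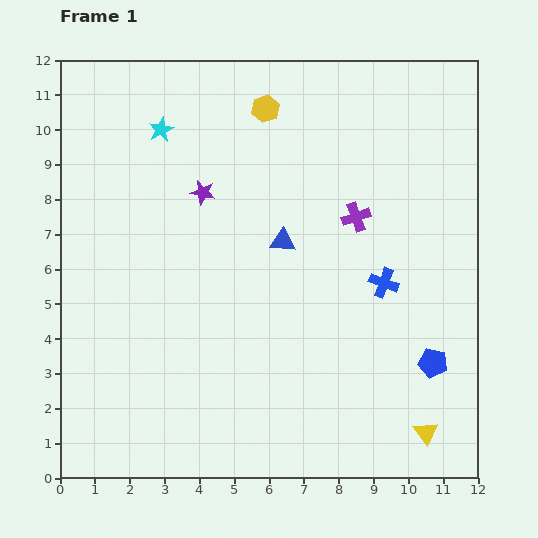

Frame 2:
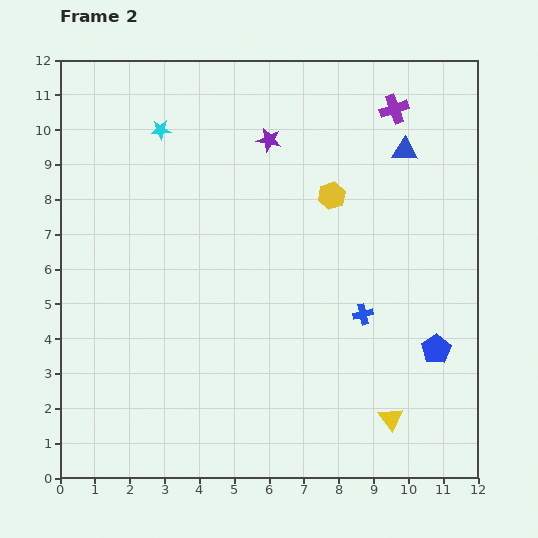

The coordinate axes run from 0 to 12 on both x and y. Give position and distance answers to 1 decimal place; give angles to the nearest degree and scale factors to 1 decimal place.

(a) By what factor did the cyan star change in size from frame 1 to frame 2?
0.8×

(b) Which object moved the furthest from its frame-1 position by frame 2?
the blue triangle

(moved 4.4; next 3.3)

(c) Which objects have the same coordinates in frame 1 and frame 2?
the cyan star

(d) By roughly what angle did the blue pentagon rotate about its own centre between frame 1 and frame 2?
27° clockwise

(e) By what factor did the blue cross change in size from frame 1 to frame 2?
0.7×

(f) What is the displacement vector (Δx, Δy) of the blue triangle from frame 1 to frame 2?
(3.5, 2.6)

The blue triangle was at (6.4, 6.8) in frame 1 and (9.9, 9.4) in frame 2.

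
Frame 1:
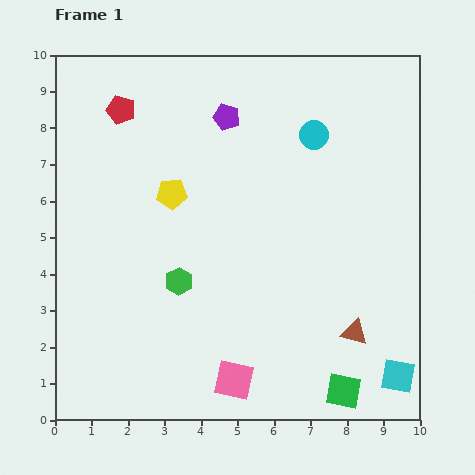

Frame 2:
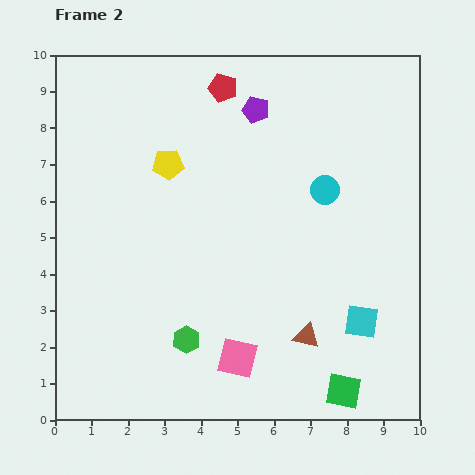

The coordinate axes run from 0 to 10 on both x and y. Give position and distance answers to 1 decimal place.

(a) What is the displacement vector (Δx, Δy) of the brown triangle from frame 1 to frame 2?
(-1.3, -0.1)

The brown triangle was at (8.2, 2.4) in frame 1 and (6.9, 2.3) in frame 2.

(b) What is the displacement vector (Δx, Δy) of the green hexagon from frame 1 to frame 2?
(0.2, -1.6)

The green hexagon was at (3.4, 3.8) in frame 1 and (3.6, 2.2) in frame 2.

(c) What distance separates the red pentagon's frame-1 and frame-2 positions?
2.9

The red pentagon moved from (1.8, 8.5) to (4.6, 9.1), a distance of √(2.8² + 0.6²) ≈ 2.9.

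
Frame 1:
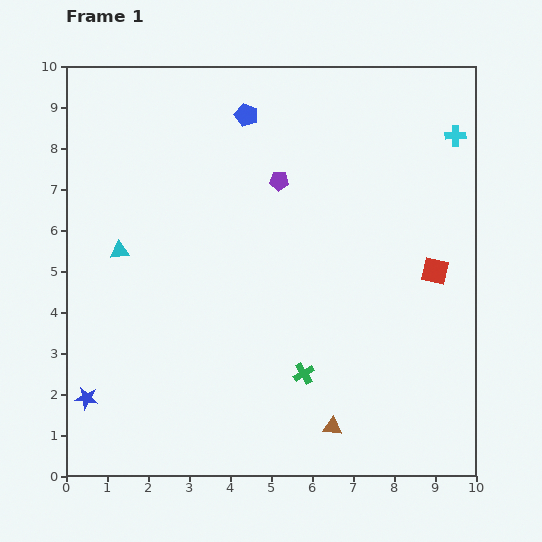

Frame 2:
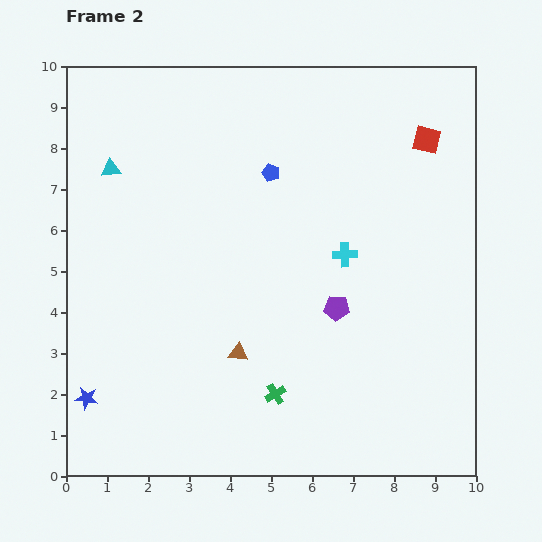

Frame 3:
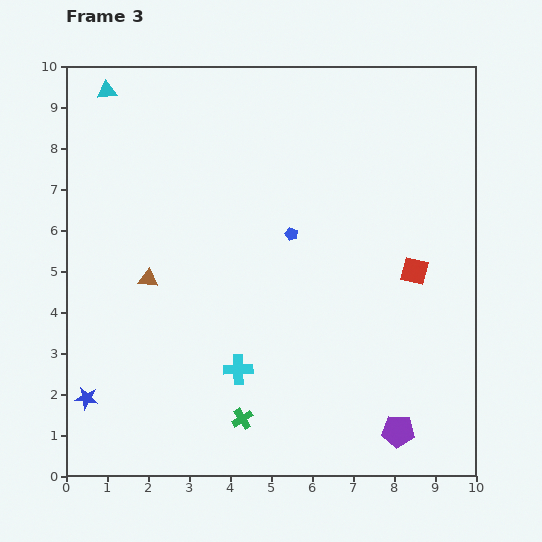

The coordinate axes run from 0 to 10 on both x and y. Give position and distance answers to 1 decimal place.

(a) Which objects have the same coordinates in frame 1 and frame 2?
the blue star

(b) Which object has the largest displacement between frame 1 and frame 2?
the cyan cross

(moved 4.0; next 3.4)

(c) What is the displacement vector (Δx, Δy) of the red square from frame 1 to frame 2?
(-0.2, 3.2)

The red square was at (9.0, 5.0) in frame 1 and (8.8, 8.2) in frame 2.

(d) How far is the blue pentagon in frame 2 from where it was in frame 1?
1.5

The blue pentagon moved from (4.4, 8.8) to (5.0, 7.4), a distance of √(0.6² + 1.4²) ≈ 1.5.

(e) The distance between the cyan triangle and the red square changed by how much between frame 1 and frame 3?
+1.0

Distance in frame 1: 7.7. Distance in frame 3: 8.7.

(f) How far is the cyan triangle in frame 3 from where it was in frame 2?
1.9

The cyan triangle moved from (1.1, 7.5) to (1.0, 9.4), a distance of √(0.1² + 1.9²) ≈ 1.9.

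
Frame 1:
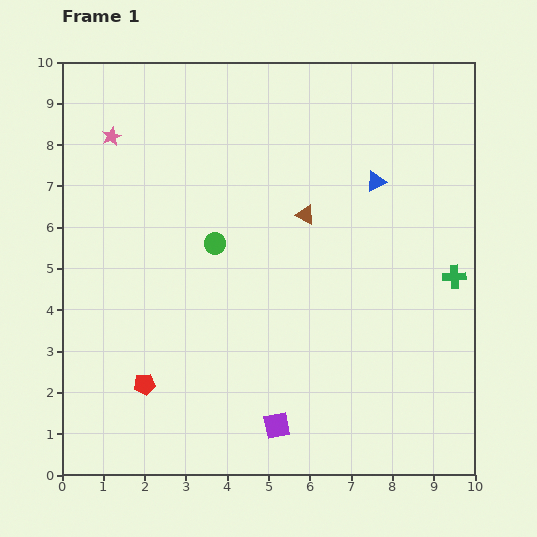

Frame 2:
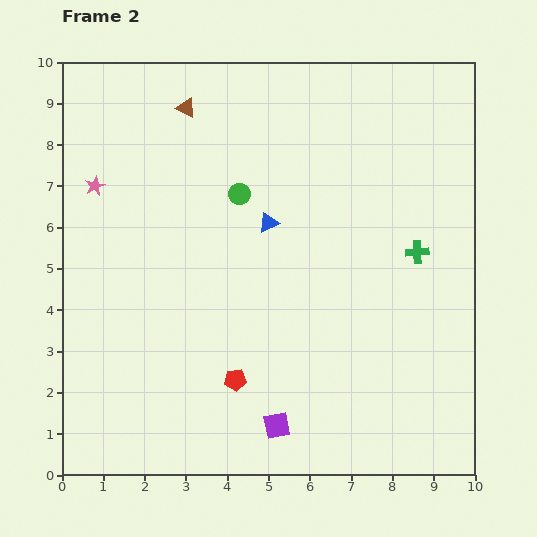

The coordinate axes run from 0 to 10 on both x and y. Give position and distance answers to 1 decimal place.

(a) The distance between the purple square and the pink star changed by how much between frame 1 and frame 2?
-0.8

Distance in frame 1: 8.1. Distance in frame 2: 7.3.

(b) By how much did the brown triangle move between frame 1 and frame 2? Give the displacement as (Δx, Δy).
(-2.9, 2.6)

The brown triangle was at (5.9, 6.3) in frame 1 and (3.0, 8.9) in frame 2.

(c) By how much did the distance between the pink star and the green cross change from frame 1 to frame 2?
-1.0

Distance in frame 1: 9.0. Distance in frame 2: 8.0.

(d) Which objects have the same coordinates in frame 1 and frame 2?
the purple square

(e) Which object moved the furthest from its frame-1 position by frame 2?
the brown triangle

(moved 3.9; next 2.8)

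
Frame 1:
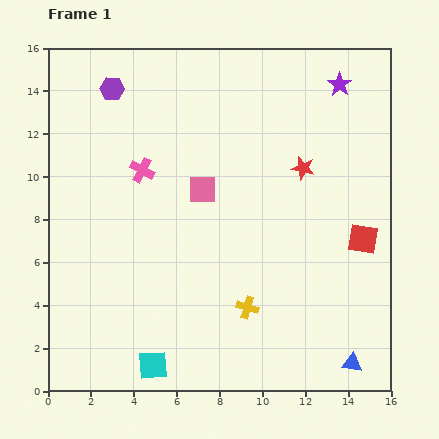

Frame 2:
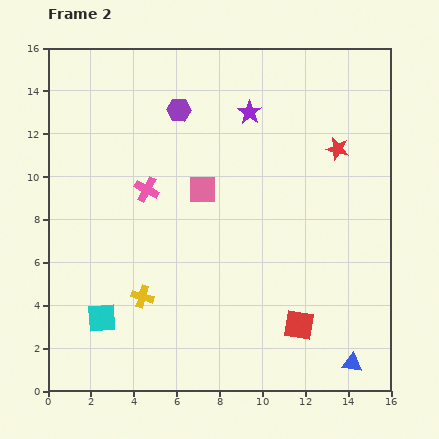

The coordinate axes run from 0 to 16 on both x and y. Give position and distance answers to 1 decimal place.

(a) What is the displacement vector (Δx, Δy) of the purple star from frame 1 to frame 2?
(-4.2, -1.3)

The purple star was at (13.6, 14.3) in frame 1 and (9.4, 13.0) in frame 2.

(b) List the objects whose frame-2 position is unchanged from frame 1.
the pink square, the blue triangle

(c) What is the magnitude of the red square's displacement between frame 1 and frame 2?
5.0

The red square moved from (14.7, 7.1) to (11.7, 3.1), a distance of √(3.0² + 4.0²) ≈ 5.0.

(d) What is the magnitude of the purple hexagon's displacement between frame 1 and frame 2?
3.3

The purple hexagon moved from (3.0, 14.1) to (6.1, 13.1), a distance of √(3.1² + 1.0²) ≈ 3.3.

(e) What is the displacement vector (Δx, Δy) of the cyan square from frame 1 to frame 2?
(-2.4, 2.2)

The cyan square was at (4.9, 1.2) in frame 1 and (2.5, 3.4) in frame 2.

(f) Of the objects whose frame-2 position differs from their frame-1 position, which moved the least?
the pink cross

(moved 0.9)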